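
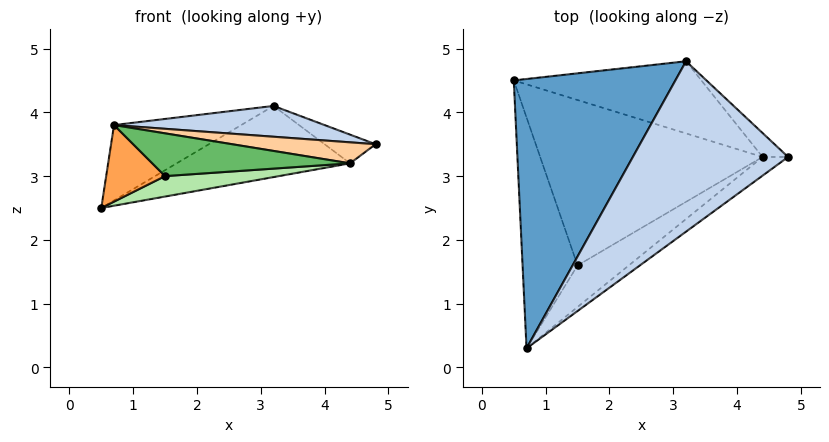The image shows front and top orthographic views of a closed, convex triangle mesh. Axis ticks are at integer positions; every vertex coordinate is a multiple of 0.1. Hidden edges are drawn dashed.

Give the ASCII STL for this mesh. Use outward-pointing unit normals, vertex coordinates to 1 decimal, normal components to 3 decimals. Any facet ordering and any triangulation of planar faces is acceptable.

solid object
 facet normal -0.515 0.231 0.826
  outer loop
   vertex 3.2 4.8 4.1
   vertex 0.5 4.5 2.5
   vertex 0.7 0.3 3.8
  endloop
 endfacet
 facet normal 0.198 -0.174 0.965
  outer loop
   vertex 3.2 4.8 4.1
   vertex 0.7 0.3 3.8
   vertex 4.8 3.3 3.5
  endloop
 endfacet
 facet normal -0.401 -0.288 -0.869
  outer loop
   vertex 1.5 1.6 3.0
   vertex 0.7 0.3 3.8
   vertex 0.5 4.5 2.5
  endloop
 endfacet
 facet normal 0.446 -0.669 -0.595
  outer loop
   vertex 4.4 3.3 3.2
   vertex 4.8 3.3 3.5
   vertex 0.7 0.3 3.8
  endloop
 endfacet
 facet normal 0.424 -0.649 -0.631
  outer loop
   vertex 4.4 3.3 3.2
   vertex 0.7 0.3 3.8
   vertex 1.5 1.6 3.0
  endloop
 endfacet
 facet normal 0.139 -0.122 -0.983
  outer loop
   vertex 4.4 3.3 3.2
   vertex 1.5 1.6 3.0
   vertex 0.5 4.5 2.5
  endloop
 endfacet
 facet normal 0.325 0.664 -0.673
  outer loop
   vertex 4.4 3.3 3.2
   vertex 0.5 4.5 2.5
   vertex 3.2 4.8 4.1
  endloop
 endfacet
 facet normal 0.433 0.693 -0.577
  outer loop
   vertex 4.4 3.3 3.2
   vertex 3.2 4.8 4.1
   vertex 4.8 3.3 3.5
  endloop
 endfacet
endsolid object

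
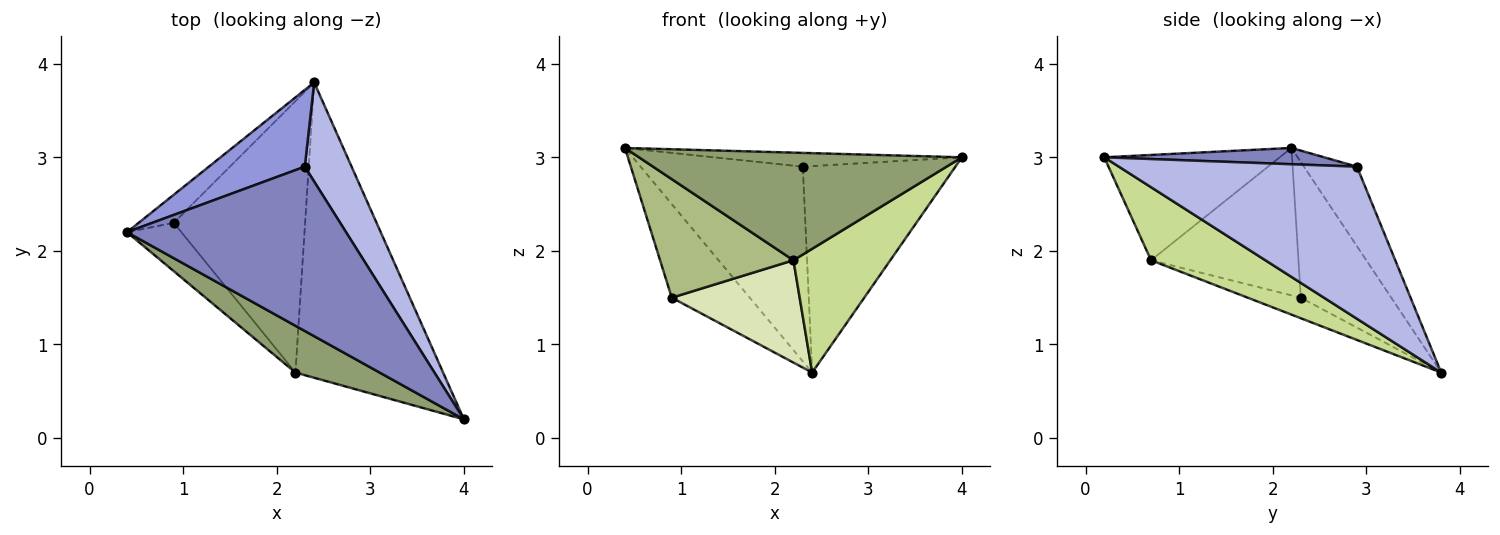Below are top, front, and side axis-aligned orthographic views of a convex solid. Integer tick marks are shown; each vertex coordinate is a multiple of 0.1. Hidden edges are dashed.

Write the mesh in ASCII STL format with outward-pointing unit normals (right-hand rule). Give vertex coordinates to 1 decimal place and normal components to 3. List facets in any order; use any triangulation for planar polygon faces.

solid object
 facet normal -0.743 0.641 -0.192
  outer loop
   vertex 0.9 2.3 1.5
   vertex 0.4 2.2 3.1
   vertex 2.4 3.8 0.7
  endloop
 endfacet
 facet normal 0.074 0.083 0.994
  outer loop
   vertex 2.3 2.9 2.9
   vertex 0.4 2.2 3.1
   vertex 4.0 0.2 3.0
  endloop
 endfacet
 facet normal -0.291 0.890 0.351
  outer loop
   vertex 2.3 2.9 2.9
   vertex 2.4 3.8 0.7
   vertex 0.4 2.2 3.1
  endloop
 endfacet
 facet normal 0.815 0.522 0.251
  outer loop
   vertex 2.3 2.9 2.9
   vertex 4.0 0.2 3.0
   vertex 2.4 3.8 0.7
  endloop
 endfacet
 facet normal -0.446 -0.821 0.357
  outer loop
   vertex 2.2 0.7 1.9
   vertex 4.0 0.2 3.0
   vertex 0.4 2.2 3.1
  endloop
 endfacet
 facet normal -0.715 -0.647 -0.264
  outer loop
   vertex 2.2 0.7 1.9
   vertex 0.4 2.2 3.1
   vertex 0.9 2.3 1.5
  endloop
 endfacet
 facet normal 0.415 -0.352 -0.839
  outer loop
   vertex 2.2 0.7 1.9
   vertex 2.4 3.8 0.7
   vertex 4.0 0.2 3.0
  endloop
 endfacet
 facet normal -0.145 -0.349 -0.926
  outer loop
   vertex 2.2 0.7 1.9
   vertex 0.9 2.3 1.5
   vertex 2.4 3.8 0.7
  endloop
 endfacet
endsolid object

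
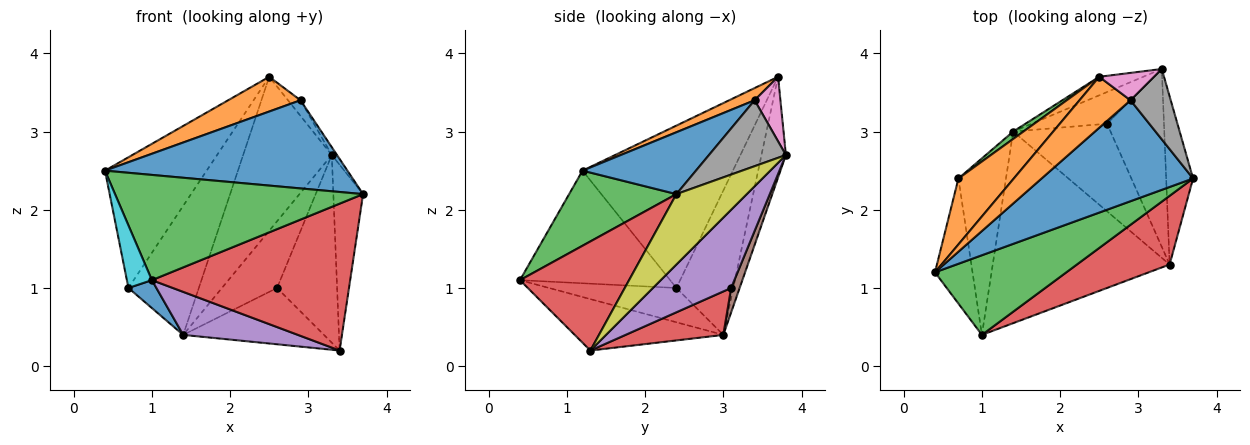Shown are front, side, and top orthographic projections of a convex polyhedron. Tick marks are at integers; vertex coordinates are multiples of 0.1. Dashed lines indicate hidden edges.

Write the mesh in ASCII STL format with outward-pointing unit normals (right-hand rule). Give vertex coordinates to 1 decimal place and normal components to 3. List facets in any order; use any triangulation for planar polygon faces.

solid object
 facet normal 0.294 -0.629 0.720
  outer loop
   vertex 2.9 3.4 3.4
   vertex 0.4 1.2 2.5
   vertex 3.7 2.4 2.2
  endloop
 endfacet
 facet normal 0.194 -0.552 0.811
  outer loop
   vertex 2.9 3.4 3.4
   vertex 2.5 3.7 3.7
   vertex 0.4 1.2 2.5
  endloop
 endfacet
 facet normal 0.326 -0.754 0.570
  outer loop
   vertex 1.0 0.4 1.1
   vertex 3.7 2.4 2.2
   vertex 0.4 1.2 2.5
  endloop
 endfacet
 facet normal 0.446 -0.811 0.379
  outer loop
   vertex 1.0 0.4 1.1
   vertex 3.4 1.3 0.2
   vertex 3.7 2.4 2.2
  endloop
 endfacet
 facet normal -0.273 -0.211 -0.939
  outer loop
   vertex 1.0 0.4 1.1
   vertex 1.4 3.0 0.4
   vertex 3.4 1.3 0.2
  endloop
 endfacet
 facet normal -0.264 0.958 -0.115
  outer loop
   vertex 3.3 3.8 2.7
   vertex 1.4 3.0 0.4
   vertex 2.5 3.7 3.7
  endloop
 endfacet
 facet normal 0.715 0.347 0.607
  outer loop
   vertex 3.3 3.8 2.7
   vertex 2.5 3.7 3.7
   vertex 2.9 3.4 3.4
  endloop
 endfacet
 facet normal 0.852 0.058 0.520
  outer loop
   vertex 3.3 3.8 2.7
   vertex 2.9 3.4 3.4
   vertex 3.7 2.4 2.2
  endloop
 endfacet
 facet normal 0.869 0.367 -0.332
  outer loop
   vertex 3.3 3.8 2.7
   vertex 3.7 2.4 2.2
   vertex 3.4 1.3 0.2
  endloop
 endfacet
 facet normal -0.937 -0.156 -0.312
  outer loop
   vertex 0.7 2.4 1.0
   vertex 1.0 0.4 1.1
   vertex 0.4 1.2 2.5
  endloop
 endfacet
 facet normal -0.580 -0.127 -0.804
  outer loop
   vertex 0.7 2.4 1.0
   vertex 1.4 3.0 0.4
   vertex 1.0 0.4 1.1
  endloop
 endfacet
 facet normal -0.797 0.539 0.272
  outer loop
   vertex 0.7 2.4 1.0
   vertex 0.4 1.2 2.5
   vertex 2.5 3.7 3.7
  endloop
 endfacet
 facet normal -0.628 0.777 0.044
  outer loop
   vertex 0.7 2.4 1.0
   vertex 2.5 3.7 3.7
   vertex 1.4 3.0 0.4
  endloop
 endfacet
 facet normal 0.352 0.506 -0.787
  outer loop
   vertex 2.6 3.1 1.0
   vertex 3.4 1.3 0.2
   vertex 1.4 3.0 0.4
  endloop
 endfacet
 facet normal 0.687 0.527 -0.500
  outer loop
   vertex 2.6 3.1 1.0
   vertex 3.3 3.8 2.7
   vertex 3.4 1.3 0.2
  endloop
 endfacet
 facet normal 0.138 0.895 -0.425
  outer loop
   vertex 2.6 3.1 1.0
   vertex 1.4 3.0 0.4
   vertex 3.3 3.8 2.7
  endloop
 endfacet
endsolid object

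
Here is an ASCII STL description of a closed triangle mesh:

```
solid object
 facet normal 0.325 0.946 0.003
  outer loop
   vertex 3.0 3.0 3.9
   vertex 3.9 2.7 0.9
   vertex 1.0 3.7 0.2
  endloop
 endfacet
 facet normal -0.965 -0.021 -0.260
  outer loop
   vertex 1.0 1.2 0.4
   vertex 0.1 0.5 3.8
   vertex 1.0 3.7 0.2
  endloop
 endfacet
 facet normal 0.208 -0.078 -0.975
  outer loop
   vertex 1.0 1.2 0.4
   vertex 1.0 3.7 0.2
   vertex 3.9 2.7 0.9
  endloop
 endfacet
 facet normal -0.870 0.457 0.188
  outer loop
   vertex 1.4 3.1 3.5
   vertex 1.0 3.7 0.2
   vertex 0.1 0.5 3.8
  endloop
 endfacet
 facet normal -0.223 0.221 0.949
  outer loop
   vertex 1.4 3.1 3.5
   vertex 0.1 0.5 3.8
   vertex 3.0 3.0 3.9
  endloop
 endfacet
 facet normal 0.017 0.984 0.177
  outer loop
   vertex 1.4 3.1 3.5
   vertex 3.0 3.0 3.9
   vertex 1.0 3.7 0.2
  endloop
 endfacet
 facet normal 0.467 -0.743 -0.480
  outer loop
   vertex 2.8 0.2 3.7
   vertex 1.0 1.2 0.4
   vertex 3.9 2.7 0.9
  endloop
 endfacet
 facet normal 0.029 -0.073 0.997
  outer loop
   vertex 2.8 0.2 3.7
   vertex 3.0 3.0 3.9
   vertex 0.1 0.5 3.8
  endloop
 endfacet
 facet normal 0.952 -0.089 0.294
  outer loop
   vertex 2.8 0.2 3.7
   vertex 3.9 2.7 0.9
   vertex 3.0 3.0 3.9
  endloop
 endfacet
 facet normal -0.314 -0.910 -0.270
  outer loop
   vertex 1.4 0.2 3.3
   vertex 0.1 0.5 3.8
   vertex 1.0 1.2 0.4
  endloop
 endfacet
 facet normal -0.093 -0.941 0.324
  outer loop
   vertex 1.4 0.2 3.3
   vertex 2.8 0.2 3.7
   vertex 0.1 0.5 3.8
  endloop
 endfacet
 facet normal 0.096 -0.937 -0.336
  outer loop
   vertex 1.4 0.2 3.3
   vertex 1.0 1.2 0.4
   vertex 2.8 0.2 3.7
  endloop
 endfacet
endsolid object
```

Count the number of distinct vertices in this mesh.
8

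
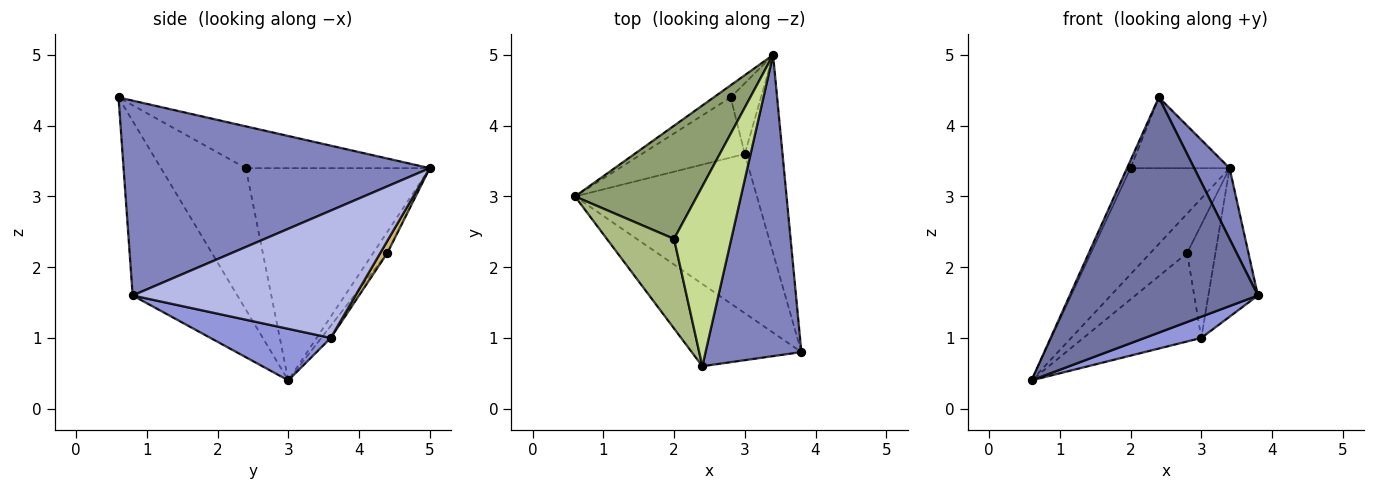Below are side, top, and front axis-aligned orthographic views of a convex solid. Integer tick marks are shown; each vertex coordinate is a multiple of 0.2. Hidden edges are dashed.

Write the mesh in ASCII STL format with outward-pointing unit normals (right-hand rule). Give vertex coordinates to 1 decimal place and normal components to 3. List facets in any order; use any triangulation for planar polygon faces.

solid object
 facet normal -0.465 -0.836 -0.292
  outer loop
   vertex 2.4 0.6 4.4
   vertex 0.6 3.0 0.4
   vertex 3.8 0.8 1.6
  endloop
 endfacet
 facet normal 0.893 -0.103 0.439
  outer loop
   vertex 2.4 0.6 4.4
   vertex 3.8 0.8 1.6
   vertex 3.4 5.0 3.4
  endloop
 endfacet
 facet normal 0.270 -0.127 -0.954
  outer loop
   vertex 3.0 3.6 1.0
   vertex 3.8 0.8 1.6
   vertex 0.6 3.0 0.4
  endloop
 endfacet
 facet normal 0.938 0.208 -0.278
  outer loop
   vertex 3.0 3.6 1.0
   vertex 3.4 5.0 3.4
   vertex 3.8 0.8 1.6
  endloop
 endfacet
 facet normal -0.786 0.423 0.451
  outer loop
   vertex 2.0 2.4 3.4
   vertex 3.4 5.0 3.4
   vertex 0.6 3.0 0.4
  endloop
 endfacet
 facet normal -0.903 0.038 0.429
  outer loop
   vertex 2.0 2.4 3.4
   vertex 0.6 3.0 0.4
   vertex 2.4 0.6 4.4
  endloop
 endfacet
 facet normal -0.562 0.303 0.770
  outer loop
   vertex 2.0 2.4 3.4
   vertex 2.4 0.6 4.4
   vertex 3.4 5.0 3.4
  endloop
 endfacet
 facet normal -0.345 0.897 -0.276
  outer loop
   vertex 2.8 4.4 2.2
   vertex 0.6 3.0 0.4
   vertex 3.4 5.0 3.4
  endloop
 endfacet
 facet normal -0.066 0.825 -0.561
  outer loop
   vertex 2.8 4.4 2.2
   vertex 3.0 3.6 1.0
   vertex 0.6 3.0 0.4
  endloop
 endfacet
 facet normal 0.207 0.830 -0.518
  outer loop
   vertex 2.8 4.4 2.2
   vertex 3.4 5.0 3.4
   vertex 3.0 3.6 1.0
  endloop
 endfacet
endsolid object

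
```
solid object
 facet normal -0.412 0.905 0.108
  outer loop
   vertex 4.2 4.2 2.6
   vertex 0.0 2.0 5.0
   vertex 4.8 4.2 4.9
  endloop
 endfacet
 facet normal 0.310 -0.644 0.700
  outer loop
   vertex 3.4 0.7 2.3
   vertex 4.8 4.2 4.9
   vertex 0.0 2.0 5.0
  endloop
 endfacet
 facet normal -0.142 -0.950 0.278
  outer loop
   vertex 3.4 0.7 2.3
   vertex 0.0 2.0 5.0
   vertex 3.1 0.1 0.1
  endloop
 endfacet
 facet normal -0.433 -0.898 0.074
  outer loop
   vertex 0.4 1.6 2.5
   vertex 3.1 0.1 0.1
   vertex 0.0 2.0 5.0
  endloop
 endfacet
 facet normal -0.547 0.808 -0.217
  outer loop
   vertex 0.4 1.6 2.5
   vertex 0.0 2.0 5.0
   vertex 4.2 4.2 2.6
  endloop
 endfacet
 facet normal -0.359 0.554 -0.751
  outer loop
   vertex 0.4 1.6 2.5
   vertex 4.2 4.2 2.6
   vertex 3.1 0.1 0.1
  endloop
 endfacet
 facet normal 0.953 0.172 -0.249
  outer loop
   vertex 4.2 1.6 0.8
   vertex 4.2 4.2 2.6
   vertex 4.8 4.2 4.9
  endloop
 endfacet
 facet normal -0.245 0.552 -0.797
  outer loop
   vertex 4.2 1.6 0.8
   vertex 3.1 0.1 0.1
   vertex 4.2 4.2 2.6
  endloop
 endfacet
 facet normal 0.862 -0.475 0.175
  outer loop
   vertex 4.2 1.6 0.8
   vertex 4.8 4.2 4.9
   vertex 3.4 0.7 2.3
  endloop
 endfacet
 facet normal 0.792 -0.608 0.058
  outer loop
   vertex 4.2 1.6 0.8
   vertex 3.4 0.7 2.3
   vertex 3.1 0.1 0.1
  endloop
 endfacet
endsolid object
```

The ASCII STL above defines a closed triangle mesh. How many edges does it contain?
15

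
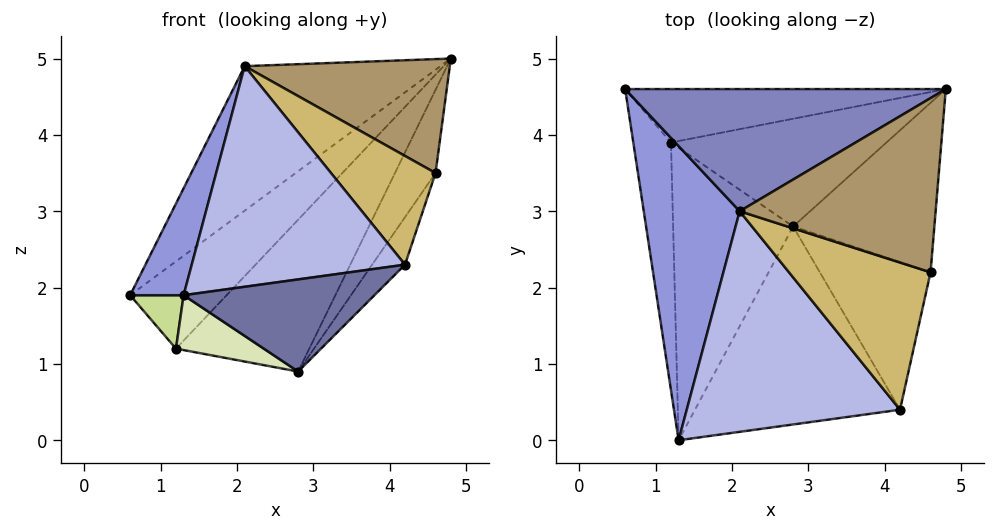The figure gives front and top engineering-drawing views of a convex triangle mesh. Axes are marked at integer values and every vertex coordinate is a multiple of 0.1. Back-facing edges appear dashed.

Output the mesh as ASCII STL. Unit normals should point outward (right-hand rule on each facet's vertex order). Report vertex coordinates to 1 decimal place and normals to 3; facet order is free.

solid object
 facet normal 0.180 -0.415 -0.892
  outer loop
   vertex 4.2 0.4 2.3
   vertex 1.3 0.0 1.9
   vertex 2.8 2.8 0.9
  endloop
 endfacet
 facet normal -0.430 0.689 0.583
  outer loop
   vertex 2.1 3.0 4.9
   vertex 4.8 4.6 5.0
   vertex 0.6 4.6 1.9
  endloop
 endfacet
 facet normal -0.913 -0.139 0.383
  outer loop
   vertex 2.1 3.0 4.9
   vertex 0.6 4.6 1.9
   vertex 1.3 0.0 1.9
  endloop
 endfacet
 facet normal 0.000 -0.707 0.707
  outer loop
   vertex 2.1 3.0 4.9
   vertex 1.3 0.0 1.9
   vertex 4.2 0.4 2.3
  endloop
 endfacet
 facet normal 0.360 0.796 -0.487
  outer loop
   vertex 1.2 3.9 1.2
   vertex 0.6 4.6 1.9
   vertex 4.8 4.6 5.0
  endloop
 endfacet
 facet normal 0.412 0.743 -0.527
  outer loop
   vertex 1.2 3.9 1.2
   vertex 4.8 4.6 5.0
   vertex 2.8 2.8 0.9
  endloop
 endfacet
 facet normal -0.811 -0.123 -0.572
  outer loop
   vertex 1.2 3.9 1.2
   vertex 1.3 0.0 1.9
   vertex 0.6 4.6 1.9
  endloop
 endfacet
 facet normal -0.297 -0.176 -0.939
  outer loop
   vertex 1.2 3.9 1.2
   vertex 2.8 2.8 0.9
   vertex 1.3 0.0 1.9
  endloop
 endfacet
 facet normal 0.282 -0.525 0.803
  outer loop
   vertex 4.6 2.2 3.5
   vertex 4.8 4.6 5.0
   vertex 2.1 3.0 4.9
  endloop
 endfacet
 facet normal 0.252 -0.575 0.778
  outer loop
   vertex 4.6 2.2 3.5
   vertex 2.1 3.0 4.9
   vertex 4.2 0.4 2.3
  endloop
 endfacet
 facet normal 0.822 0.251 -0.511
  outer loop
   vertex 4.6 2.2 3.5
   vertex 2.8 2.8 0.9
   vertex 4.8 4.6 5.0
  endloop
 endfacet
 facet normal 0.828 0.172 -0.534
  outer loop
   vertex 4.6 2.2 3.5
   vertex 4.2 0.4 2.3
   vertex 2.8 2.8 0.9
  endloop
 endfacet
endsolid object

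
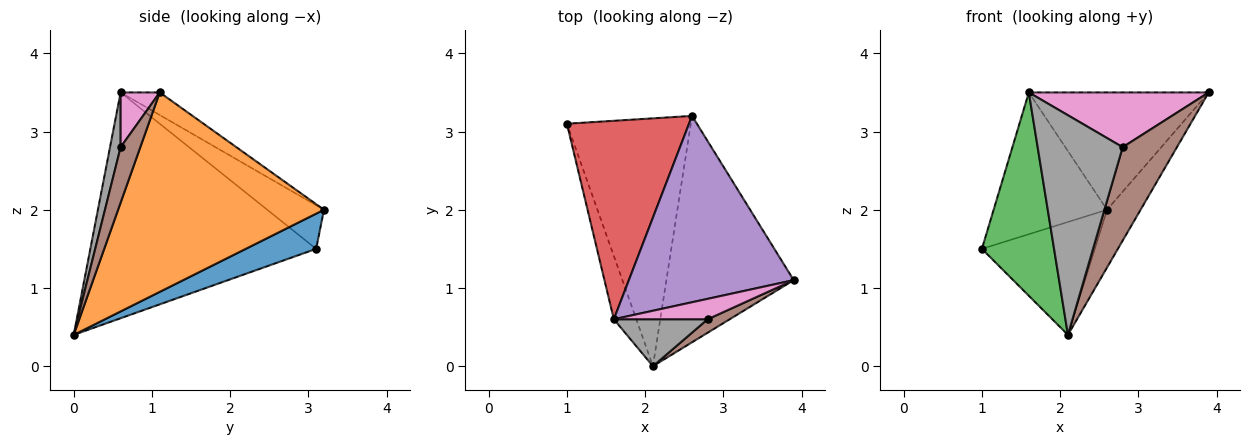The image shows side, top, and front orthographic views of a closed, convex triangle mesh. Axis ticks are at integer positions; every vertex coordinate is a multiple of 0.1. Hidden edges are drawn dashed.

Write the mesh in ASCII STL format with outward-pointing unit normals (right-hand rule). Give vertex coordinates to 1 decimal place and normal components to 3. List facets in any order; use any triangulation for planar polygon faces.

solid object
 facet normal 0.250 0.401 -0.881
  outer loop
   vertex 2.6 3.2 2.0
   vertex 2.1 0.0 0.4
   vertex 1.0 3.1 1.5
  endloop
 endfacet
 facet normal 0.835 0.136 -0.533
  outer loop
   vertex 2.6 3.2 2.0
   vertex 3.9 1.1 3.5
   vertex 2.1 0.0 0.4
  endloop
 endfacet
 facet normal -0.948 -0.303 -0.094
  outer loop
   vertex 1.6 0.6 3.5
   vertex 1.0 3.1 1.5
   vertex 2.1 0.0 0.4
  endloop
 endfacet
 facet normal -0.279 0.558 0.781
  outer loop
   vertex 1.6 0.6 3.5
   vertex 2.6 3.2 2.0
   vertex 1.0 3.1 1.5
  endloop
 endfacet
 facet normal -0.115 0.529 0.841
  outer loop
   vertex 1.6 0.6 3.5
   vertex 3.9 1.1 3.5
   vertex 2.6 3.2 2.0
  endloop
 endfacet
 facet normal 0.338 -0.932 0.134
  outer loop
   vertex 2.8 0.6 2.8
   vertex 2.1 0.0 0.4
   vertex 3.9 1.1 3.5
  endloop
 endfacet
 facet normal 0.200 -0.918 0.342
  outer loop
   vertex 2.8 0.6 2.8
   vertex 3.9 1.1 3.5
   vertex 1.6 0.6 3.5
  endloop
 endfacet
 facet normal 0.121 -0.971 0.207
  outer loop
   vertex 2.8 0.6 2.8
   vertex 1.6 0.6 3.5
   vertex 2.1 0.0 0.4
  endloop
 endfacet
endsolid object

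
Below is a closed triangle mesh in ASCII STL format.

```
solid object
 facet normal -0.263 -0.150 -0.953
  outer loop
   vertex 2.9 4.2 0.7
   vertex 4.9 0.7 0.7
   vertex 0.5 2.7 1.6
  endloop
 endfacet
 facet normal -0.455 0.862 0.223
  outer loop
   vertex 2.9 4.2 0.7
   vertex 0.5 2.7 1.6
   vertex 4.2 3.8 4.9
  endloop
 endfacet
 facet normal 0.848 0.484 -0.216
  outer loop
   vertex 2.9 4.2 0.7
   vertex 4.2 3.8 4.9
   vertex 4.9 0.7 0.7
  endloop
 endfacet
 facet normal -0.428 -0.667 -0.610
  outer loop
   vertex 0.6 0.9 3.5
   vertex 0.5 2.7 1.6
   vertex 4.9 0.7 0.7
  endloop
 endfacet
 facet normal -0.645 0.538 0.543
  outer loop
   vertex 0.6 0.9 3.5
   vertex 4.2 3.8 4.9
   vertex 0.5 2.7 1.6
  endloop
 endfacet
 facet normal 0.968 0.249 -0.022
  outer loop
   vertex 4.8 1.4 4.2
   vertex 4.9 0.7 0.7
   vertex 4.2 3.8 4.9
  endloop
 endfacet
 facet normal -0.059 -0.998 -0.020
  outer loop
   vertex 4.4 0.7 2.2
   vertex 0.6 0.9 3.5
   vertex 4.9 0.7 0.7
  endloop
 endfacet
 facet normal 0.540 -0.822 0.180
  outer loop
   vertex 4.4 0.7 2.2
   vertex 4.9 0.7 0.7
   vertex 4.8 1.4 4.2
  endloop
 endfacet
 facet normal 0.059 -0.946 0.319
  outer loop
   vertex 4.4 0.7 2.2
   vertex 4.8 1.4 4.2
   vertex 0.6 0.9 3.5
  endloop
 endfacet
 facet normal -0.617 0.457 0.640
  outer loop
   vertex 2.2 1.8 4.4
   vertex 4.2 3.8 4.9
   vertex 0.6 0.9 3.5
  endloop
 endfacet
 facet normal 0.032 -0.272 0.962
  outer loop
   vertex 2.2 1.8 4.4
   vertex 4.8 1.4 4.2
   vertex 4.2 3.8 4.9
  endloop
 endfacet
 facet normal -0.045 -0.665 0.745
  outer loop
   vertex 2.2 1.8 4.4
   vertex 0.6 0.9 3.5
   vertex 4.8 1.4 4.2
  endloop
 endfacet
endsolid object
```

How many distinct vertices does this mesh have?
8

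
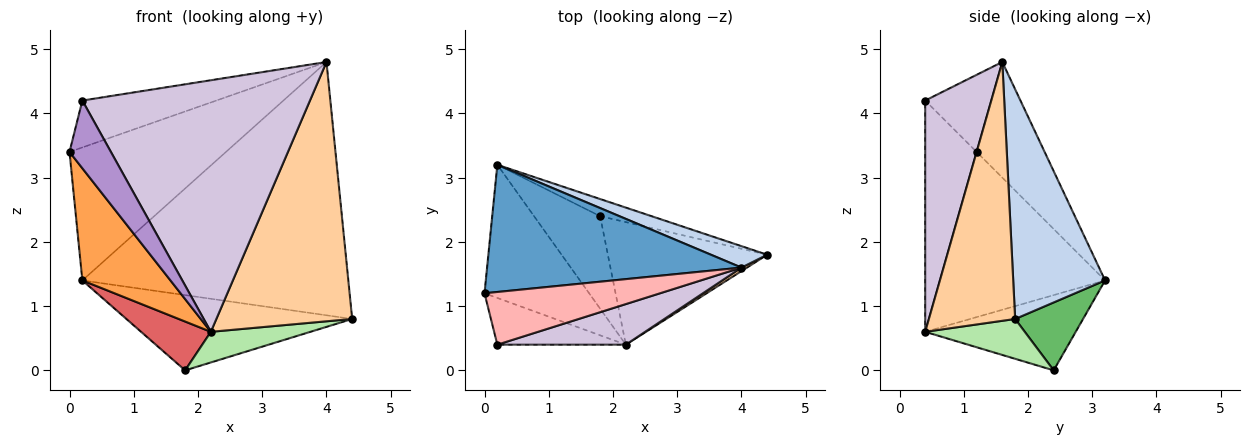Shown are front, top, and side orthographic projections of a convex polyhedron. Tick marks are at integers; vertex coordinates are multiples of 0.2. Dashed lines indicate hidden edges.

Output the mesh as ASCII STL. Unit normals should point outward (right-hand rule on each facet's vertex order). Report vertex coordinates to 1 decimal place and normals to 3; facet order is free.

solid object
 facet normal -0.300 0.689 0.659
  outer loop
   vertex 4.0 1.6 4.8
   vertex 0.2 3.2 1.4
   vertex 0.0 1.2 3.4
  endloop
 endfacet
 facet normal 0.325 0.942 0.080
  outer loop
   vertex 4.0 1.6 4.8
   vertex 4.4 1.8 0.8
   vertex 0.2 3.2 1.4
  endloop
 endfacet
 facet normal -0.770 -0.411 -0.488
  outer loop
   vertex 2.2 0.4 0.6
   vertex 0.0 1.2 3.4
   vertex 0.2 3.2 1.4
  endloop
 endfacet
 facet normal 0.536 -0.844 0.011
  outer loop
   vertex 2.2 0.4 0.6
   vertex 4.4 1.8 0.8
   vertex 4.0 1.6 4.8
  endloop
 endfacet
 facet normal 0.281 0.936 -0.213
  outer loop
   vertex 1.8 2.4 0.0
   vertex 0.2 3.2 1.4
   vertex 4.4 1.8 0.8
  endloop
 endfacet
 facet normal 0.236 -0.236 -0.943
  outer loop
   vertex 1.8 2.4 0.0
   vertex 4.4 1.8 0.8
   vertex 2.2 0.4 0.6
  endloop
 endfacet
 facet normal -0.710 -0.329 -0.623
  outer loop
   vertex 1.8 2.4 0.0
   vertex 2.2 0.4 0.6
   vertex 0.2 3.2 1.4
  endloop
 endfacet
 facet normal -0.312 0.632 0.710
  outer loop
   vertex 0.2 0.4 4.2
   vertex 4.0 1.6 4.8
   vertex 0.0 1.2 3.4
  endloop
 endfacet
 facet normal -0.715 -0.576 -0.397
  outer loop
   vertex 0.2 0.4 4.2
   vertex 0.0 1.2 3.4
   vertex 2.2 0.4 0.6
  endloop
 endfacet
 facet normal 0.276 -0.949 0.153
  outer loop
   vertex 0.2 0.4 4.2
   vertex 2.2 0.4 0.6
   vertex 4.0 1.6 4.8
  endloop
 endfacet
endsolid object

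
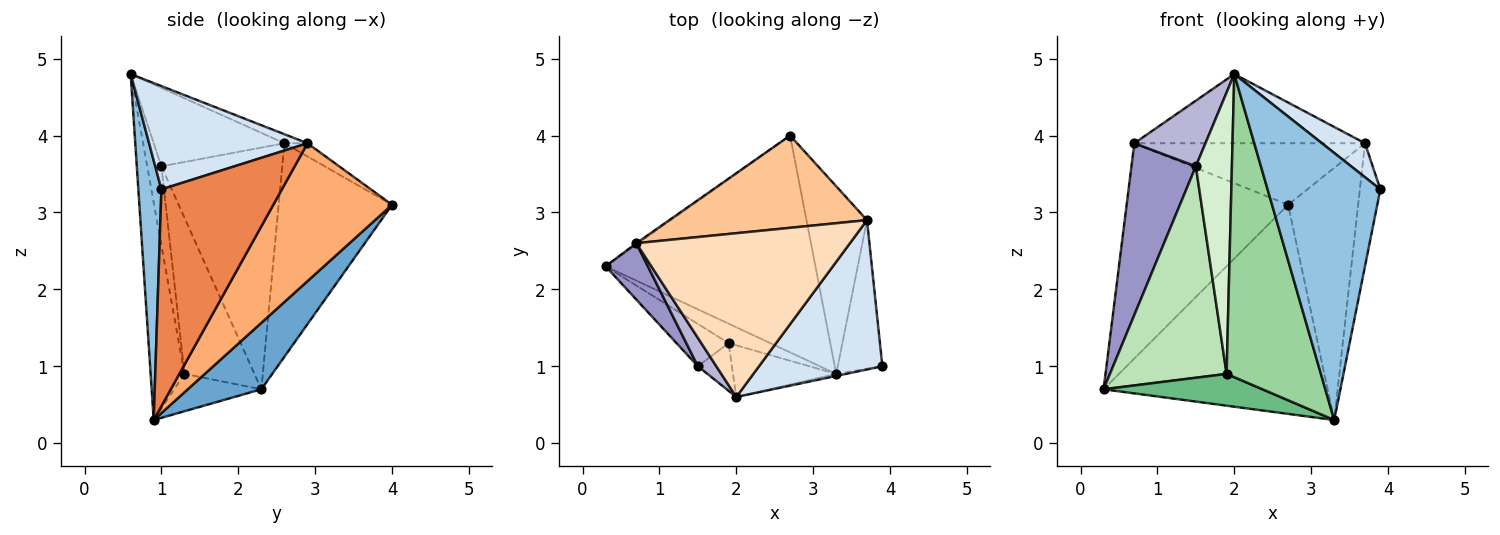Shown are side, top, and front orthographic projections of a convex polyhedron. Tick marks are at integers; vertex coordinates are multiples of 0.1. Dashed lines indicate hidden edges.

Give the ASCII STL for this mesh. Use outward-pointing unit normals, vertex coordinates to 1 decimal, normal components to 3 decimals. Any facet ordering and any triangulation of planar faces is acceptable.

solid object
 facet normal 0.222 0.677 -0.702
  outer loop
   vertex 3.3 0.9 0.3
   vertex 0.3 2.3 0.7
   vertex 2.7 4.0 3.1
  endloop
 endfacet
 facet normal 0.200 -0.980 -0.007
  outer loop
   vertex 3.3 0.9 0.3
   vertex 3.9 1.0 3.3
   vertex 2.0 0.6 4.8
  endloop
 endfacet
 facet normal -0.575 0.818 -0.005
  outer loop
   vertex 0.7 2.6 3.9
   vertex 2.7 4.0 3.1
   vertex 0.3 2.3 0.7
  endloop
 endfacet
 facet normal 0.632 -0.172 0.755
  outer loop
   vertex 3.7 2.9 3.9
   vertex 2.0 0.6 4.8
   vertex 3.9 1.0 3.3
  endloop
 endfacet
 facet normal 0.966 0.164 -0.199
  outer loop
   vertex 3.7 2.9 3.9
   vertex 3.9 1.0 3.3
   vertex 3.3 0.9 0.3
  endloop
 endfacet
 facet normal 0.806 0.475 -0.354
  outer loop
   vertex 3.7 2.9 3.9
   vertex 3.3 0.9 0.3
   vertex 2.7 4.0 3.1
  endloop
 endfacet
 facet normal -0.055 0.554 0.831
  outer loop
   vertex 3.7 2.9 3.9
   vertex 2.7 4.0 3.1
   vertex 0.7 2.6 3.9
  endloop
 endfacet
 facet normal -0.039 0.389 0.920
  outer loop
   vertex 3.7 2.9 3.9
   vertex 0.7 2.6 3.9
   vertex 2.0 0.6 4.8
  endloop
 endfacet
 facet normal -0.424 -0.772 -0.473
  outer loop
   vertex 1.9 1.3 0.9
   vertex 0.3 2.3 0.7
   vertex 3.3 0.9 0.3
  endloop
 endfacet
 facet normal -0.333 -0.929 -0.158
  outer loop
   vertex 1.9 1.3 0.9
   vertex 3.3 0.9 0.3
   vertex 2.0 0.6 4.8
  endloop
 endfacet
 facet normal -0.507 -0.845 -0.169
  outer loop
   vertex 1.5 1.0 3.6
   vertex 0.3 2.3 0.7
   vertex 1.9 1.3 0.9
  endloop
 endfacet
 facet normal -0.362 -0.919 -0.156
  outer loop
   vertex 1.5 1.0 3.6
   vertex 1.9 1.3 0.9
   vertex 2.0 0.6 4.8
  endloop
 endfacet
 facet normal -0.872 -0.465 0.153
  outer loop
   vertex 1.5 1.0 3.6
   vertex 0.7 2.6 3.9
   vertex 0.3 2.3 0.7
  endloop
 endfacet
 facet normal -0.860 -0.468 0.202
  outer loop
   vertex 1.5 1.0 3.6
   vertex 2.0 0.6 4.8
   vertex 0.7 2.6 3.9
  endloop
 endfacet
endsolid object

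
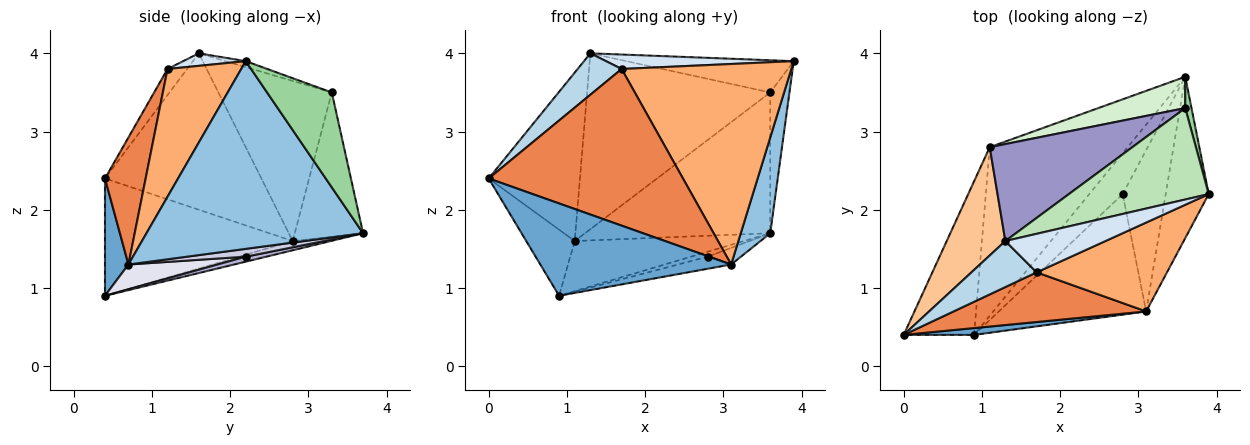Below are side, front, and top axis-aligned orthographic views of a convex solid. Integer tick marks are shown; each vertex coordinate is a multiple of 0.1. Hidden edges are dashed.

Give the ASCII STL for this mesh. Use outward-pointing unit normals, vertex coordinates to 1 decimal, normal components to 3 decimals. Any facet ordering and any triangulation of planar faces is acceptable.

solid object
 facet normal 0.122 -0.990 0.073
  outer loop
   vertex 3.1 0.7 1.3
   vertex 0.0 0.4 2.4
   vertex 0.9 0.4 0.9
  endloop
 endfacet
 facet normal 0.966 -0.132 -0.221
  outer loop
   vertex 3.1 0.7 1.3
   vertex 3.6 3.7 1.7
   vertex 3.9 2.2 3.9
  endloop
 endfacet
 facet normal -0.285 -0.641 0.712
  outer loop
   vertex 1.7 1.2 3.8
   vertex 1.3 1.6 4.0
   vertex 0.0 0.4 2.4
  endloop
 endfacet
 facet normal 0.116 -0.349 0.930
  outer loop
   vertex 1.7 1.2 3.8
   vertex 3.9 2.2 3.9
   vertex 1.3 1.6 4.0
  endloop
 endfacet
 facet normal 0.196 -0.935 0.297
  outer loop
   vertex 1.7 1.2 3.8
   vertex 0.0 0.4 2.4
   vertex 3.1 0.7 1.3
  endloop
 endfacet
 facet normal 0.369 -0.850 0.377
  outer loop
   vertex 1.7 1.2 3.8
   vertex 3.1 0.7 1.3
   vertex 3.9 2.2 3.9
  endloop
 endfacet
 facet normal -0.822 0.479 0.308
  outer loop
   vertex 1.1 2.8 1.6
   vertex 0.0 0.4 2.4
   vertex 1.3 1.6 4.0
  endloop
 endfacet
 facet normal -0.837 0.216 -0.502
  outer loop
   vertex 1.1 2.8 1.6
   vertex 0.9 0.4 0.9
   vertex 0.0 0.4 2.4
  endloop
 endfacet
 facet normal -0.064 0.284 -0.957
  outer loop
   vertex 1.1 2.8 1.6
   vertex 3.6 3.7 1.7
   vertex 0.9 0.4 0.9
  endloop
 endfacet
 facet normal 0.957 0.284 0.063
  outer loop
   vertex 3.6 3.3 3.5
   vertex 3.9 2.2 3.9
   vertex 3.6 3.7 1.7
  endloop
 endfacet
 facet normal -0.040 0.332 0.943
  outer loop
   vertex 3.6 3.3 3.5
   vertex 1.3 1.6 4.0
   vertex 3.9 2.2 3.9
  endloop
 endfacet
 facet normal -0.339 0.918 0.204
  outer loop
   vertex 3.6 3.3 3.5
   vertex 3.6 3.7 1.7
   vertex 1.1 2.8 1.6
  endloop
 endfacet
 facet normal -0.477 0.770 0.425
  outer loop
   vertex 3.6 3.3 3.5
   vertex 1.1 2.8 1.6
   vertex 1.3 1.6 4.0
  endloop
 endfacet
 facet normal 0.146 0.118 -0.982
  outer loop
   vertex 2.8 2.2 1.4
   vertex 0.9 0.4 0.9
   vertex 3.6 3.7 1.7
  endloop
 endfacet
 facet normal 0.178 0.101 -0.979
  outer loop
   vertex 2.8 2.2 1.4
   vertex 3.6 3.7 1.7
   vertex 3.1 0.7 1.3
  endloop
 endfacet
 facet normal 0.165 0.098 -0.981
  outer loop
   vertex 2.8 2.2 1.4
   vertex 3.1 0.7 1.3
   vertex 0.9 0.4 0.9
  endloop
 endfacet
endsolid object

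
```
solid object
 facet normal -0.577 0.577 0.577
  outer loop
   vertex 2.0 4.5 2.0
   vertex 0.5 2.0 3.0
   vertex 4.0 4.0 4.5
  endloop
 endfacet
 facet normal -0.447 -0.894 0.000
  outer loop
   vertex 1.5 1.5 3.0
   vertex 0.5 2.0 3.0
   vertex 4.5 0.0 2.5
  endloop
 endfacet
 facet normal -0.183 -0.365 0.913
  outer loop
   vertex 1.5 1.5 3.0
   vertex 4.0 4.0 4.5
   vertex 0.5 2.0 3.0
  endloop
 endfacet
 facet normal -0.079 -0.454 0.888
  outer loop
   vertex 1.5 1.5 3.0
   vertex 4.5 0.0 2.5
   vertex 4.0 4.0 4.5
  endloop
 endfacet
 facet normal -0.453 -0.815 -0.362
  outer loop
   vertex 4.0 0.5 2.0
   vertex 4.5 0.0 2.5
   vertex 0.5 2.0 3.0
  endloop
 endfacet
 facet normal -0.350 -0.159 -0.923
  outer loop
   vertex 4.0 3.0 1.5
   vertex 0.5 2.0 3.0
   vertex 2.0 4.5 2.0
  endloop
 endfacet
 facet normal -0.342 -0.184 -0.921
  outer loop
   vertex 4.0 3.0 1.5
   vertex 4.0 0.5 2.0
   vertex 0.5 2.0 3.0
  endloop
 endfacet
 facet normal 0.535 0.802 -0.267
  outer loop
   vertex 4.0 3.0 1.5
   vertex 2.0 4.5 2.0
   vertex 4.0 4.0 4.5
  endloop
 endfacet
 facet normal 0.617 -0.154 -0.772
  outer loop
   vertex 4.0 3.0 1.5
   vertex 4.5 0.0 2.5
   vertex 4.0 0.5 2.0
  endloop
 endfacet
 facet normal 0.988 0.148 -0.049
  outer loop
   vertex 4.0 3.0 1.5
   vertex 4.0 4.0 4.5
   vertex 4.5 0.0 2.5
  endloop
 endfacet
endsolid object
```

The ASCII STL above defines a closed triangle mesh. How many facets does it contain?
10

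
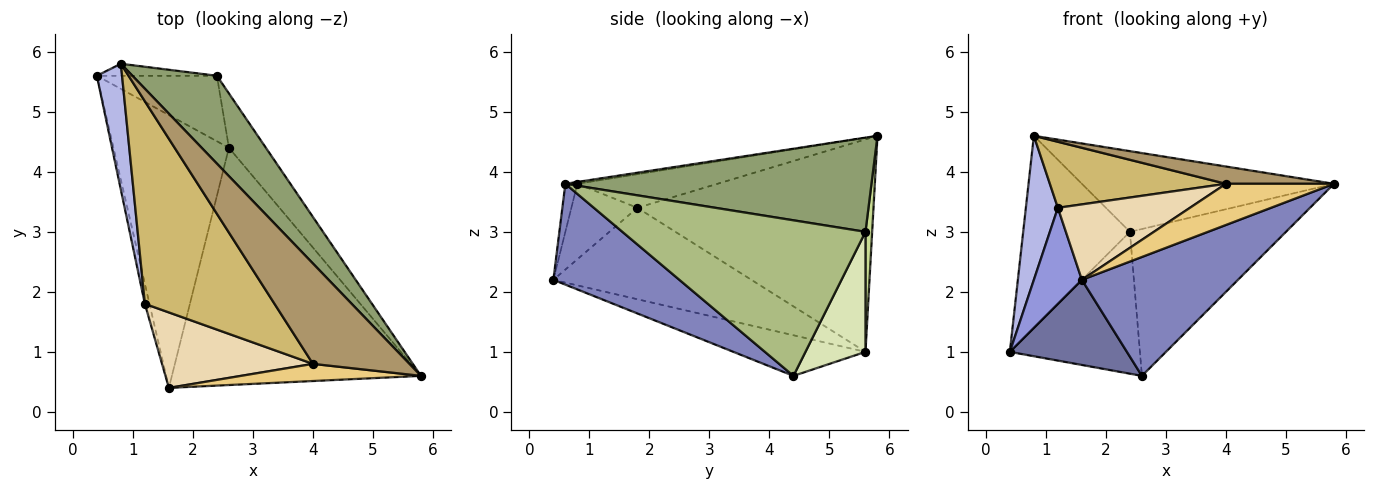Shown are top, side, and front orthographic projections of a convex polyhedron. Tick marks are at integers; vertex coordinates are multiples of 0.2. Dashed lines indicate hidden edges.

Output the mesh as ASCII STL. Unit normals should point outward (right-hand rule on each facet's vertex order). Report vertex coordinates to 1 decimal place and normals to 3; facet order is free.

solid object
 facet normal -0.319 -0.282 -0.905
  outer loop
   vertex 2.6 4.4 0.6
   vertex 1.6 0.4 2.2
   vertex 0.4 5.6 1.0
  endloop
 endfacet
 facet normal 0.340 -0.421 -0.841
  outer loop
   vertex 2.6 4.4 0.6
   vertex 5.8 0.6 3.8
   vertex 1.6 0.4 2.2
  endloop
 endfacet
 facet normal -0.971 -0.235 -0.049
  outer loop
   vertex 1.2 1.8 3.4
   vertex 0.4 5.6 1.0
   vertex 1.6 0.4 2.2
  endloop
 endfacet
 facet normal -0.984 -0.133 0.117
  outer loop
   vertex 1.2 1.8 3.4
   vertex 0.8 5.8 4.6
   vertex 0.4 5.6 1.0
  endloop
 endfacet
 facet normal 0.635 0.523 0.569
  outer loop
   vertex 2.4 5.6 3.0
   vertex 0.8 5.8 4.6
   vertex 5.8 0.6 3.8
  endloop
 endfacet
 facet normal 0.825 0.530 -0.196
  outer loop
   vertex 2.4 5.6 3.0
   vertex 5.8 0.6 3.8
   vertex 2.6 4.4 0.6
  endloop
 endfacet
 facet normal 0.062 0.996 -0.062
  outer loop
   vertex 2.4 5.6 3.0
   vertex 0.4 5.6 1.0
   vertex 0.8 5.8 4.6
  endloop
 endfacet
 facet normal 0.386 0.837 -0.386
  outer loop
   vertex 2.4 5.6 3.0
   vertex 2.6 4.4 0.6
   vertex 0.4 5.6 1.0
  endloop
 endfacet
 facet normal -0.019 -0.170 0.985
  outer loop
   vertex 4.0 0.8 3.8
   vertex 5.8 0.6 3.8
   vertex 0.8 5.8 4.6
  endloop
 endfacet
 facet normal -0.239 -0.301 0.923
  outer loop
   vertex 4.0 0.8 3.8
   vertex 0.8 5.8 4.6
   vertex 1.2 1.8 3.4
  endloop
 endfacet
 facet normal -0.102 -0.918 0.383
  outer loop
   vertex 4.0 0.8 3.8
   vertex 1.6 0.4 2.2
   vertex 5.8 0.6 3.8
  endloop
 endfacet
 facet normal -0.333 -0.667 0.667
  outer loop
   vertex 4.0 0.8 3.8
   vertex 1.2 1.8 3.4
   vertex 1.6 0.4 2.2
  endloop
 endfacet
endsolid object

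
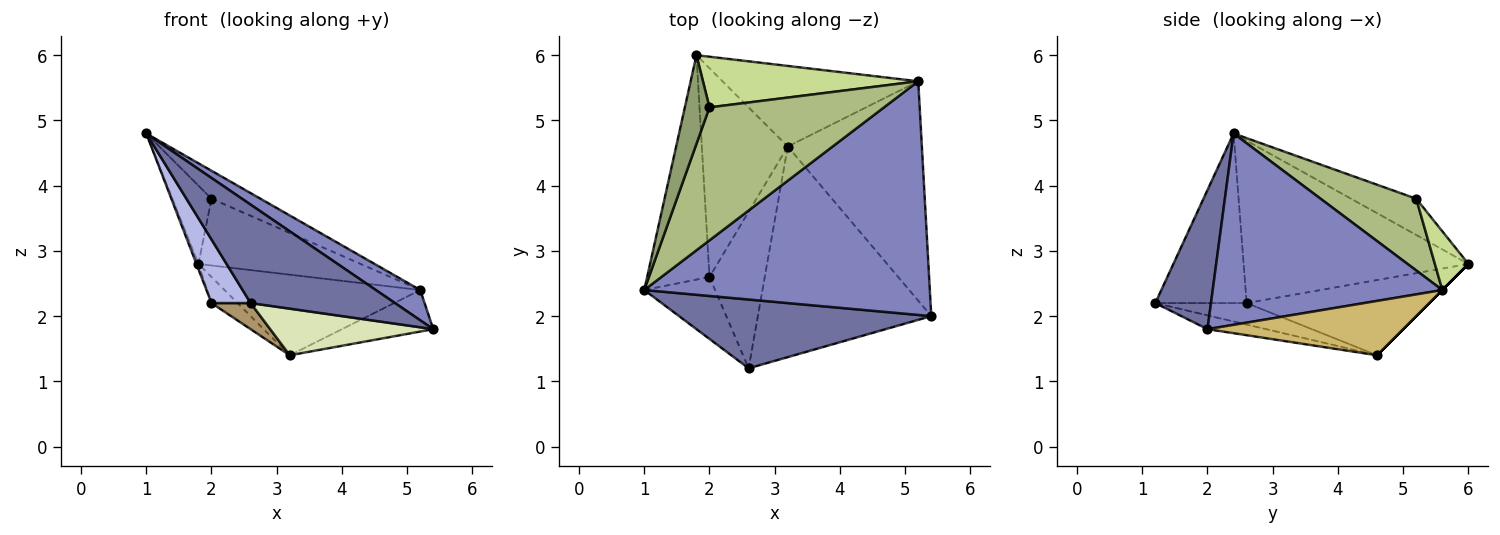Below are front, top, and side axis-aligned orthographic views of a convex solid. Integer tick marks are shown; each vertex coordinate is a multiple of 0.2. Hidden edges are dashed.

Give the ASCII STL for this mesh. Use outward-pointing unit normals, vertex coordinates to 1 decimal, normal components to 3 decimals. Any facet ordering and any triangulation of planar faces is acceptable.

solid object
 facet normal 0.301 -0.782 0.546
  outer loop
   vertex 2.6 1.2 2.2
   vertex 5.4 2.0 1.8
   vertex 1.0 2.4 4.8
  endloop
 endfacet
 facet normal 0.553 -0.107 0.826
  outer loop
   vertex 5.2 5.6 2.4
   vertex 1.0 2.4 4.8
   vertex 5.4 2.0 1.8
  endloop
 endfacet
 facet normal -0.934 0.008 -0.358
  outer loop
   vertex 2.0 2.6 2.2
   vertex 1.0 2.4 4.8
   vertex 1.8 6.0 2.8
  endloop
 endfacet
 facet normal -0.858 -0.368 -0.358
  outer loop
   vertex 2.0 2.6 2.2
   vertex 2.6 1.2 2.2
   vertex 1.0 2.4 4.8
  endloop
 endfacet
 facet normal -0.741 0.444 0.504
  outer loop
   vertex 2.0 5.2 3.8
   vertex 1.8 6.0 2.8
   vertex 1.0 2.4 4.8
  endloop
 endfacet
 facet normal 0.373 0.191 0.908
  outer loop
   vertex 2.0 5.2 3.8
   vertex 1.0 2.4 4.8
   vertex 5.2 5.6 2.4
  endloop
 endfacet
 facet normal 0.163 0.786 0.596
  outer loop
   vertex 2.0 5.2 3.8
   vertex 5.2 5.6 2.4
   vertex 1.8 6.0 2.8
  endloop
 endfacet
 facet normal -0.078 -0.215 -0.973
  outer loop
   vertex 3.2 4.6 1.4
   vertex 5.4 2.0 1.8
   vertex 2.6 1.2 2.2
  endloop
 endfacet
 facet normal -0.358 -0.153 -0.921
  outer loop
   vertex 3.2 4.6 1.4
   vertex 2.6 1.2 2.2
   vertex 2.0 2.6 2.2
  endloop
 endfacet
 facet normal 0.370 0.173 -0.913
  outer loop
   vertex 3.2 4.6 1.4
   vertex 5.2 5.6 2.4
   vertex 5.4 2.0 1.8
  endloop
 endfacet
 facet normal 0.000 0.707 -0.707
  outer loop
   vertex 3.2 4.6 1.4
   vertex 1.8 6.0 2.8
   vertex 5.2 5.6 2.4
  endloop
 endfacet
 facet normal -0.656 0.094 -0.749
  outer loop
   vertex 3.2 4.6 1.4
   vertex 2.0 2.6 2.2
   vertex 1.8 6.0 2.8
  endloop
 endfacet
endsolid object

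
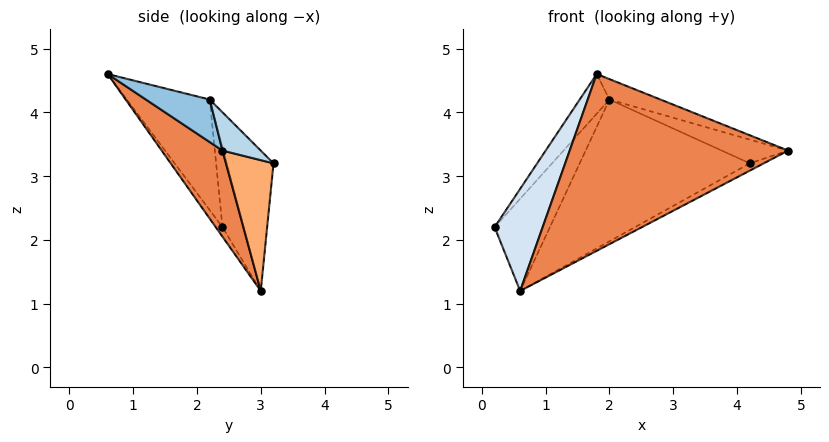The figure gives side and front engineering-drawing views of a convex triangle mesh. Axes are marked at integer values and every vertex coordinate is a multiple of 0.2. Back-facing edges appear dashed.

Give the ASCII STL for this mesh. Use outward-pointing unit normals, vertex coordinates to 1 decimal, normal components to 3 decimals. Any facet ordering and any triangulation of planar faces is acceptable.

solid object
 facet normal -0.706 0.254 0.661
  outer loop
   vertex 2.0 2.2 4.2
   vertex 0.2 2.4 2.2
   vertex 1.8 0.6 4.6
  endloop
 endfacet
 facet normal 0.255 0.204 0.945
  outer loop
   vertex 2.0 2.2 4.2
   vertex 1.8 0.6 4.6
   vertex 4.8 2.4 3.4
  endloop
 endfacet
 facet normal 0.227 0.393 0.891
  outer loop
   vertex 2.0 2.2 4.2
   vertex 4.8 2.4 3.4
   vertex 4.2 3.2 3.2
  endloop
 endfacet
 facet normal -0.117 -0.830 -0.545
  outer loop
   vertex 0.6 3.0 1.2
   vertex 1.8 0.6 4.6
   vertex 0.2 2.4 2.2
  endloop
 endfacet
 facet normal 0.212 -0.762 -0.612
  outer loop
   vertex 0.6 3.0 1.2
   vertex 4.8 2.4 3.4
   vertex 1.8 0.6 4.6
  endloop
 endfacet
 facet normal 0.475 0.139 -0.869
  outer loop
   vertex 0.6 3.0 1.2
   vertex 4.2 3.2 3.2
   vertex 4.8 2.4 3.4
  endloop
 endfacet
 facet normal -0.331 0.862 0.384
  outer loop
   vertex 0.6 3.0 1.2
   vertex 0.2 2.4 2.2
   vertex 2.0 2.2 4.2
  endloop
 endfacet
 facet normal -0.248 0.901 0.356
  outer loop
   vertex 0.6 3.0 1.2
   vertex 2.0 2.2 4.2
   vertex 4.2 3.2 3.2
  endloop
 endfacet
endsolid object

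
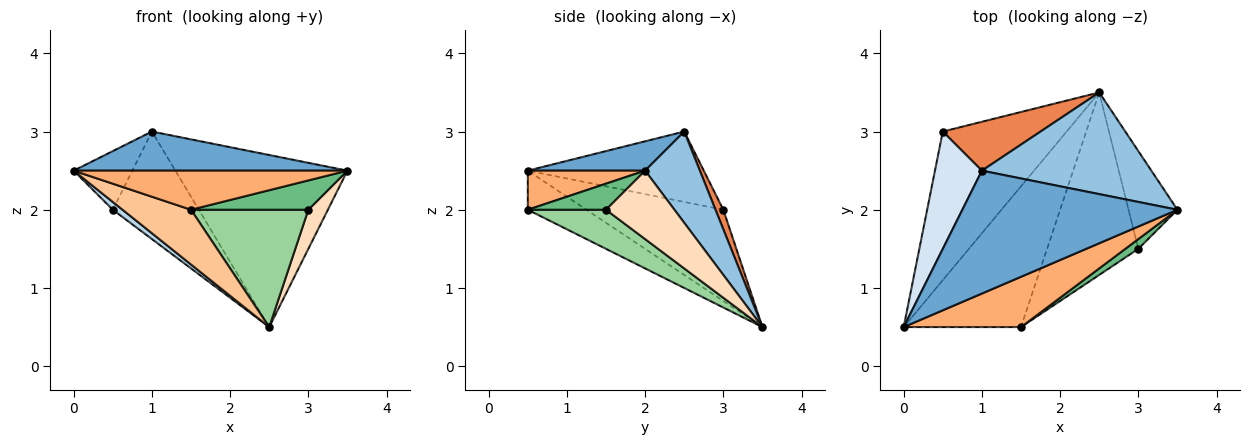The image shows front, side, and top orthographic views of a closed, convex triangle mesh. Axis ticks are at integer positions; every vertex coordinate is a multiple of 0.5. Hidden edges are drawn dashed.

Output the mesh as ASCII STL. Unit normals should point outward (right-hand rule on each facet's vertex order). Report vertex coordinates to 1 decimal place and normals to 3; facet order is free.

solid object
 facet normal 0.129 -0.301 0.945
  outer loop
   vertex 1.0 2.5 3.0
   vertex 0.0 0.5 2.5
   vertex 3.5 2.0 2.5
  endloop
 endfacet
 facet normal 0.264 0.830 0.491
  outer loop
   vertex 1.0 2.5 3.0
   vertex 3.5 2.0 2.5
   vertex 2.5 3.5 0.5
  endloop
 endfacet
 facet normal -0.593 -0.042 -0.804
  outer loop
   vertex 0.5 3.0 2.0
   vertex 2.5 3.5 0.5
   vertex 0.0 0.5 2.5
  endloop
 endfacet
 facet normal -0.802 0.267 0.535
  outer loop
   vertex 0.5 3.0 2.0
   vertex 0.0 0.5 2.5
   vertex 1.0 2.5 3.0
  endloop
 endfacet
 facet normal 0.082 0.907 0.412
  outer loop
   vertex 0.5 3.0 2.0
   vertex 1.0 2.5 3.0
   vertex 2.5 3.5 0.5
  endloop
 endfacet
 facet normal 0.254 -0.594 0.763
  outer loop
   vertex 1.5 0.5 2.0
   vertex 3.5 2.0 2.5
   vertex 0.0 0.5 2.5
  endloop
 endfacet
 facet normal -0.297 -0.346 -0.890
  outer loop
   vertex 1.5 0.5 2.0
   vertex 0.0 0.5 2.5
   vertex 2.5 3.5 0.5
  endloop
 endfacet
 facet normal 0.793 -0.226 -0.566
  outer loop
   vertex 3.0 1.5 2.0
   vertex 2.5 3.5 0.5
   vertex 3.5 2.0 2.5
  endloop
 endfacet
 facet normal 0.535 -0.802 0.267
  outer loop
   vertex 3.0 1.5 2.0
   vertex 3.5 2.0 2.5
   vertex 1.5 0.5 2.0
  endloop
 endfacet
 facet normal 0.339 -0.509 -0.791
  outer loop
   vertex 3.0 1.5 2.0
   vertex 1.5 0.5 2.0
   vertex 2.5 3.5 0.5
  endloop
 endfacet
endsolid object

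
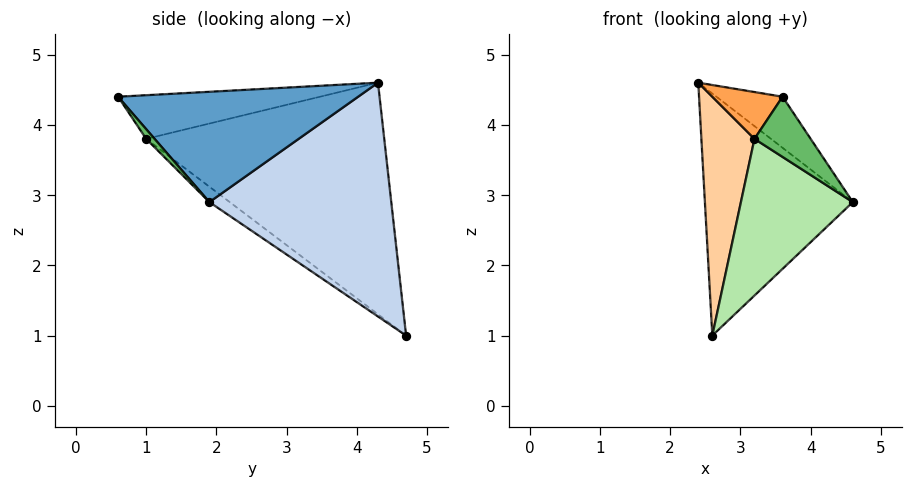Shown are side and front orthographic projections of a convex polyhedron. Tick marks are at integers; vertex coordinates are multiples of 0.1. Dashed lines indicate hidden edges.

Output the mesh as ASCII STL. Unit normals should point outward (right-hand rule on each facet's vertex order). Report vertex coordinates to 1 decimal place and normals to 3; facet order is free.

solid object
 facet normal 0.726 0.200 0.658
  outer loop
   vertex 3.6 0.6 4.4
   vertex 4.6 1.9 2.9
   vertex 2.4 4.3 4.6
  endloop
 endfacet
 facet normal 0.771 0.627 0.112
  outer loop
   vertex 2.6 4.7 1.0
   vertex 2.4 4.3 4.6
   vertex 4.6 1.9 2.9
  endloop
 endfacet
 facet normal -0.874 -0.304 0.380
  outer loop
   vertex 3.2 1.0 3.8
   vertex 3.6 0.6 4.4
   vertex 2.4 4.3 4.6
  endloop
 endfacet
 facet normal -0.973 -0.217 -0.078
  outer loop
   vertex 3.2 1.0 3.8
   vertex 2.4 4.3 4.6
   vertex 2.6 4.7 1.0
  endloop
 endfacet
 facet normal 0.118 -0.788 -0.604
  outer loop
   vertex 3.2 1.0 3.8
   vertex 4.6 1.9 2.9
   vertex 3.6 0.6 4.4
  endloop
 endfacet
 facet normal -0.111 -0.611 -0.784
  outer loop
   vertex 3.2 1.0 3.8
   vertex 2.6 4.7 1.0
   vertex 4.6 1.9 2.9
  endloop
 endfacet
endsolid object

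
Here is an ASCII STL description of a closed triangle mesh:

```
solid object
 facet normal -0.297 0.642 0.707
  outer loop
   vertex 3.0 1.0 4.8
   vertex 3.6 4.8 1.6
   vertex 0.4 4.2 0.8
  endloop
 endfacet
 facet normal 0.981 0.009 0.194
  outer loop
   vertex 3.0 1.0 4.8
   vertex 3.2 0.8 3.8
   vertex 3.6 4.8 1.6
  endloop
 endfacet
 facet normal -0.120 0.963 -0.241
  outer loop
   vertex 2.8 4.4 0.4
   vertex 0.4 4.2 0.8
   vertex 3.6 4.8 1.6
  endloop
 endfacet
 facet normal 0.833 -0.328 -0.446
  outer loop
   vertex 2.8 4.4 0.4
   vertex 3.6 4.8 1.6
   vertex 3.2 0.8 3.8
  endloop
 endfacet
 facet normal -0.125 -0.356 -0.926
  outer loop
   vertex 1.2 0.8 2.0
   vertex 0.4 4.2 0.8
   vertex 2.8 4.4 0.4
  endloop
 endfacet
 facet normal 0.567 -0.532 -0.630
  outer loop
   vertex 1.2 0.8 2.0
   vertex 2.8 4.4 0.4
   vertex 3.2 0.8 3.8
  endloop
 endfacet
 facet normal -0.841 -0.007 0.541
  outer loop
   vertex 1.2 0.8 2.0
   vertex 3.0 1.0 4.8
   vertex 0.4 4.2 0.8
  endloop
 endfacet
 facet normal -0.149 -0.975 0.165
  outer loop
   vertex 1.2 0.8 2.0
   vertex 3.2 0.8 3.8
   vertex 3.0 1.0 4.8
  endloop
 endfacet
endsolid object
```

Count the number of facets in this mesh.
8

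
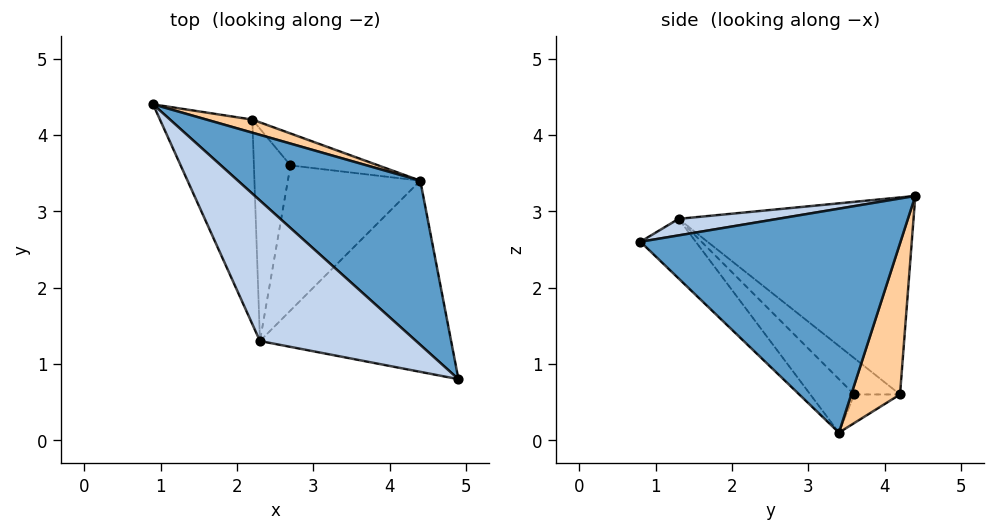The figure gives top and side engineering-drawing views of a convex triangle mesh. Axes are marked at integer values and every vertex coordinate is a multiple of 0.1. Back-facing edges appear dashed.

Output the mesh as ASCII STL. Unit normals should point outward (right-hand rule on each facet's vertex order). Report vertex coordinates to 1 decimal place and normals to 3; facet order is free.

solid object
 facet normal 0.618 0.603 0.504
  outer loop
   vertex 4.4 3.4 0.1
   vertex 0.9 4.4 3.2
   vertex 4.9 0.8 2.6
  endloop
 endfacet
 facet normal 0.105 -0.049 0.993
  outer loop
   vertex 2.3 1.3 2.9
   vertex 4.9 0.8 2.6
   vertex 0.9 4.4 3.2
  endloop
 endfacet
 facet normal -0.213 -0.698 -0.683
  outer loop
   vertex 2.3 1.3 2.9
   vertex 4.4 3.4 0.1
   vertex 4.9 0.8 2.6
  endloop
 endfacet
 facet normal 0.362 0.926 0.110
  outer loop
   vertex 2.2 4.2 0.6
   vertex 0.9 4.4 3.2
   vertex 4.4 3.4 0.1
  endloop
 endfacet
 facet normal -0.850 -0.345 -0.398
  outer loop
   vertex 2.2 4.2 0.6
   vertex 2.3 1.3 2.9
   vertex 0.9 4.4 3.2
  endloop
 endfacet
 facet normal -0.283 -0.653 -0.702
  outer loop
   vertex 2.7 3.6 0.6
   vertex 4.4 3.4 0.1
   vertex 2.3 1.3 2.9
  endloop
 endfacet
 facet normal -0.300 -0.250 -0.921
  outer loop
   vertex 2.7 3.6 0.6
   vertex 2.2 4.2 0.6
   vertex 4.4 3.4 0.1
  endloop
 endfacet
 facet normal -0.608 -0.506 -0.612
  outer loop
   vertex 2.7 3.6 0.6
   vertex 2.3 1.3 2.9
   vertex 2.2 4.2 0.6
  endloop
 endfacet
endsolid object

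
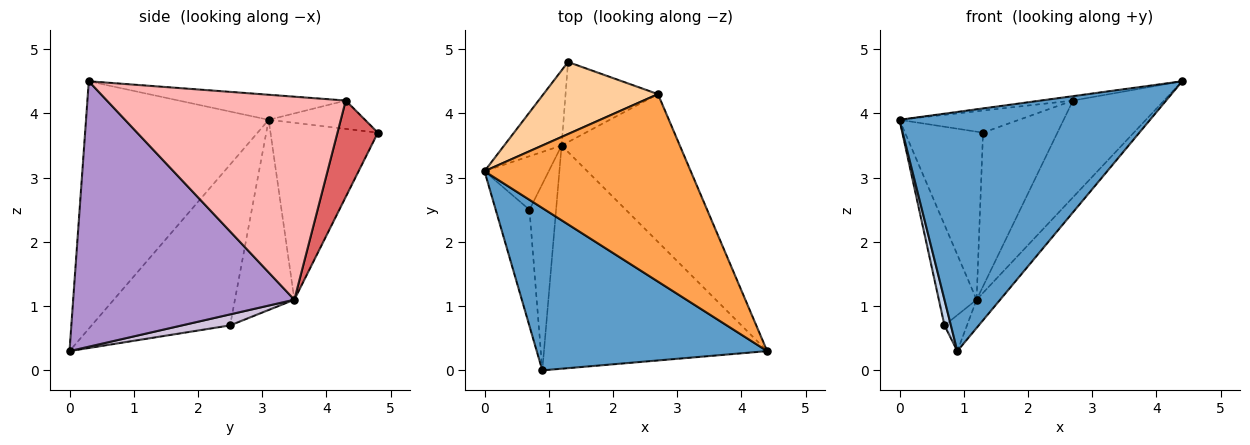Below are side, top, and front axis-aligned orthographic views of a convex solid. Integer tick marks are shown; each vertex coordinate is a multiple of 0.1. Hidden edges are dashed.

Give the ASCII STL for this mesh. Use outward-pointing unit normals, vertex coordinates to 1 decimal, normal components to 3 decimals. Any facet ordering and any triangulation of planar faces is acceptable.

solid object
 facet normal -0.516 -0.708 0.481
  outer loop
   vertex 0.9 0.0 0.3
   vertex 4.4 0.3 4.5
   vertex 0.0 3.1 3.9
  endloop
 endfacet
 facet normal -0.978 -0.045 -0.205
  outer loop
   vertex 0.7 2.5 0.7
   vertex 0.9 0.0 0.3
   vertex 0.0 3.1 3.9
  endloop
 endfacet
 facet normal -0.121 0.023 0.992
  outer loop
   vertex 2.7 4.3 4.2
   vertex 0.0 3.1 3.9
   vertex 4.4 0.3 4.5
  endloop
 endfacet
 facet normal -0.230 0.286 0.930
  outer loop
   vertex 2.7 4.3 4.2
   vertex 1.3 4.8 3.7
   vertex 0.0 3.1 3.9
  endloop
 endfacet
 facet normal -0.782 0.568 -0.254
  outer loop
   vertex 1.2 3.5 1.1
   vertex 0.0 3.1 3.9
   vertex 1.3 4.8 3.7
  endloop
 endfacet
 facet normal -0.812 0.516 -0.274
  outer loop
   vertex 1.2 3.5 1.1
   vertex 0.7 2.5 0.7
   vertex 0.0 3.1 3.9
  endloop
 endfacet
 facet normal 0.434 0.799 -0.416
  outer loop
   vertex 1.2 3.5 1.1
   vertex 1.3 4.8 3.7
   vertex 2.7 4.3 4.2
  endloop
 endfacet
 facet normal 0.821 0.313 -0.478
  outer loop
   vertex 1.2 3.5 1.1
   vertex 2.7 4.3 4.2
   vertex 4.4 0.3 4.5
  endloop
 endfacet
 facet normal 0.763 0.081 -0.641
  outer loop
   vertex 1.2 3.5 1.1
   vertex 4.4 0.3 4.5
   vertex 0.9 0.0 0.3
  endloop
 endfacet
 facet normal 0.376 0.176 -0.910
  outer loop
   vertex 1.2 3.5 1.1
   vertex 0.9 0.0 0.3
   vertex 0.7 2.5 0.7
  endloop
 endfacet
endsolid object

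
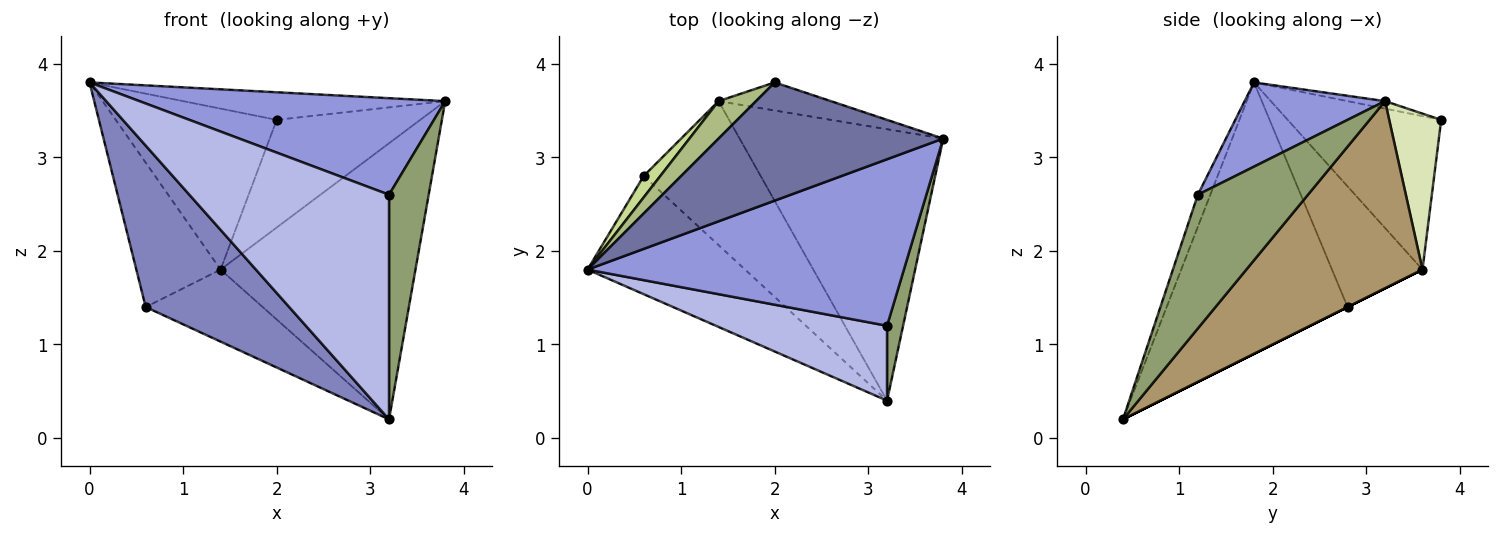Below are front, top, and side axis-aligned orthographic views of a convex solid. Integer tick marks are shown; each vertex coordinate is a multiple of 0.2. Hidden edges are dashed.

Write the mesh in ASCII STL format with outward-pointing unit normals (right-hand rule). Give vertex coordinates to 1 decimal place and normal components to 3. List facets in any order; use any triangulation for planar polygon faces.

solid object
 facet normal -0.032 0.227 0.973
  outer loop
   vertex 2.0 3.8 3.4
   vertex 0.0 1.8 3.8
   vertex 3.8 3.2 3.6
  endloop
 endfacet
 facet normal -0.713 -0.566 -0.414
  outer loop
   vertex 0.6 2.8 1.4
   vertex 3.2 0.4 0.2
   vertex 0.0 1.8 3.8
  endloop
 endfacet
 facet normal 0.224 -0.489 0.843
  outer loop
   vertex 3.2 1.2 2.6
   vertex 3.8 3.2 3.6
   vertex 0.0 1.8 3.8
  endloop
 endfacet
 facet normal -0.059 -0.947 0.316
  outer loop
   vertex 3.2 1.2 2.6
   vertex 0.0 1.8 3.8
   vertex 3.2 0.4 0.2
  endloop
 endfacet
 facet normal 0.935 -0.337 0.112
  outer loop
   vertex 3.2 1.2 2.6
   vertex 3.2 0.4 0.2
   vertex 3.8 3.2 3.6
  endloop
 endfacet
 facet normal -0.681 0.714 0.166
  outer loop
   vertex 1.4 3.6 1.8
   vertex 0.0 1.8 3.8
   vertex 2.0 3.8 3.4
  endloop
 endfacet
 facet normal -0.728 0.678 0.100
  outer loop
   vertex 1.4 3.6 1.8
   vertex 0.6 2.8 1.4
   vertex 0.0 1.8 3.8
  endloop
 endfacet
 facet normal 0.331 0.913 -0.238
  outer loop
   vertex 1.4 3.6 1.8
   vertex 2.0 3.8 3.4
   vertex 3.8 3.2 3.6
  endloop
 endfacet
 facet normal 0.542 0.599 -0.589
  outer loop
   vertex 1.4 3.6 1.8
   vertex 3.8 3.2 3.6
   vertex 3.2 0.4 0.2
  endloop
 endfacet
 facet normal 0.000 0.447 -0.894
  outer loop
   vertex 1.4 3.6 1.8
   vertex 3.2 0.4 0.2
   vertex 0.6 2.8 1.4
  endloop
 endfacet
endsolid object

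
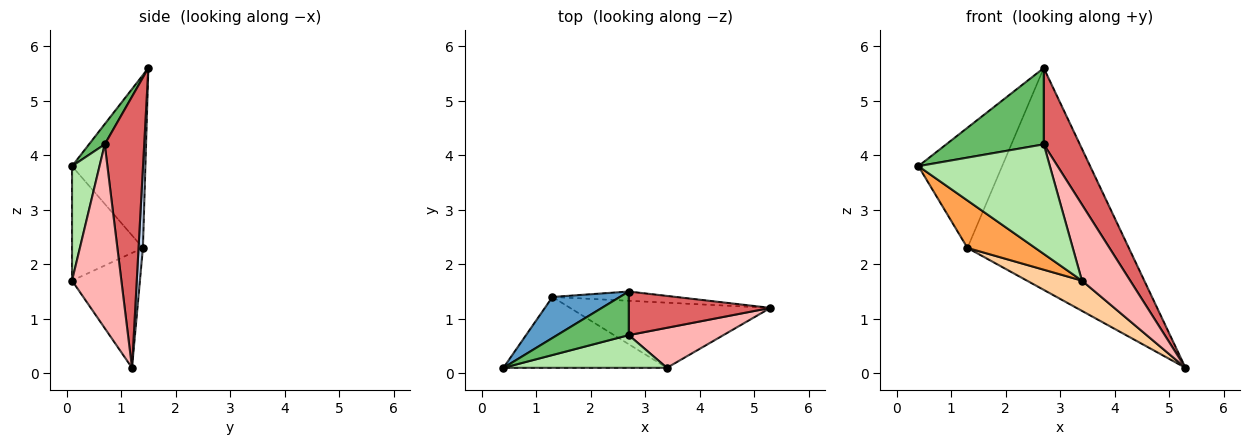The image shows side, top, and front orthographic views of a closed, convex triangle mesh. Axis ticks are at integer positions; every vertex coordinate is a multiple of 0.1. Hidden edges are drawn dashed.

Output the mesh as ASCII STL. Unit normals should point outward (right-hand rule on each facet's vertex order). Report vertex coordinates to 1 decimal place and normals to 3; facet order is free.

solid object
 facet normal -0.638 0.729 0.249
  outer loop
   vertex 1.3 1.4 2.3
   vertex 0.4 0.1 3.8
   vertex 2.7 1.5 5.6
  endloop
 endfacet
 facet normal 0.027 0.999 -0.042
  outer loop
   vertex 1.3 1.4 2.3
   vertex 2.7 1.5 5.6
   vertex 5.3 1.2 0.1
  endloop
 endfacet
 facet normal -0.503 -0.481 -0.718
  outer loop
   vertex 1.3 1.4 2.3
   vertex 3.4 0.1 1.7
   vertex 0.4 0.1 3.8
  endloop
 endfacet
 facet normal -0.461 -0.374 -0.805
  outer loop
   vertex 1.3 1.4 2.3
   vertex 5.3 1.2 0.1
   vertex 3.4 0.1 1.7
  endloop
 endfacet
 facet normal 0.139 -0.860 0.491
  outer loop
   vertex 2.7 0.7 4.2
   vertex 2.7 1.5 5.6
   vertex 0.4 0.1 3.8
  endloop
 endfacet
 facet normal 0.196 -0.940 0.280
  outer loop
   vertex 2.7 0.7 4.2
   vertex 0.4 0.1 3.8
   vertex 3.4 0.1 1.7
  endloop
 endfacet
 facet normal 0.688 -0.630 0.360
  outer loop
   vertex 2.7 0.7 4.2
   vertex 5.3 1.2 0.1
   vertex 2.7 1.5 5.6
  endloop
 endfacet
 facet normal 0.671 -0.656 0.345
  outer loop
   vertex 2.7 0.7 4.2
   vertex 3.4 0.1 1.7
   vertex 5.3 1.2 0.1
  endloop
 endfacet
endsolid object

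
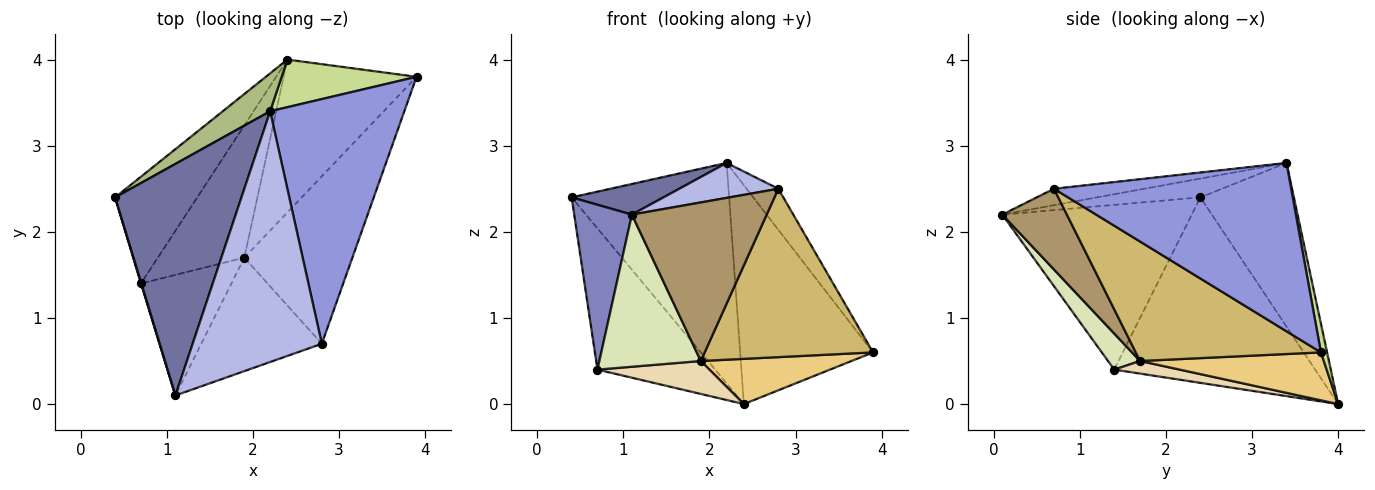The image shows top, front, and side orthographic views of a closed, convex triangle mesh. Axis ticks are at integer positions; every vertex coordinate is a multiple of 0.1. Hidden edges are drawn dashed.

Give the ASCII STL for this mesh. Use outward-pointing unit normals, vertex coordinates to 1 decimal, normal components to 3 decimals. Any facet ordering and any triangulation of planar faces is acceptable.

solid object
 facet normal -0.146 -0.130 0.981
  outer loop
   vertex 2.2 3.4 2.8
   vertex 0.4 2.4 2.4
   vertex 1.1 0.1 2.2
  endloop
 endfacet
 facet normal -0.957 -0.291 0.002
  outer loop
   vertex 0.7 1.4 0.4
   vertex 1.1 0.1 2.2
   vertex 0.4 2.4 2.4
  endloop
 endfacet
 facet normal 0.778 0.104 0.620
  outer loop
   vertex 2.8 0.7 2.5
   vertex 3.9 3.8 0.6
   vertex 2.2 3.4 2.8
  endloop
 endfacet
 facet normal -0.125 -0.137 0.983
  outer loop
   vertex 2.8 0.7 2.5
   vertex 2.2 3.4 2.8
   vertex 1.1 0.1 2.2
  endloop
 endfacet
 facet normal -0.806 0.472 -0.357
  outer loop
   vertex 2.4 4.0 0.0
   vertex 0.7 1.4 0.4
   vertex 0.4 2.4 2.4
  endloop
 endfacet
 facet normal -0.505 0.851 0.146
  outer loop
   vertex 2.4 4.0 0.0
   vertex 0.4 2.4 2.4
   vertex 2.2 3.4 2.8
  endloop
 endfacet
 facet normal 0.045 0.976 0.212
  outer loop
   vertex 2.4 4.0 0.0
   vertex 2.2 3.4 2.8
   vertex 3.9 3.8 0.6
  endloop
 endfacet
 facet normal 0.240 -0.761 -0.603
  outer loop
   vertex 1.9 1.7 0.5
   vertex 1.1 0.1 2.2
   vertex 0.7 1.4 0.4
  endloop
 endfacet
 facet normal 0.363 -0.758 -0.542
  outer loop
   vertex 1.9 1.7 0.5
   vertex 2.8 0.7 2.5
   vertex 1.1 0.1 2.2
  endloop
 endfacet
 facet normal 0.615 -0.559 -0.556
  outer loop
   vertex 1.9 1.7 0.5
   vertex 3.9 3.8 0.6
   vertex 2.8 0.7 2.5
  endloop
 endfacet
 facet normal 0.327 -0.268 -0.906
  outer loop
   vertex 1.9 1.7 0.5
   vertex 2.4 4.0 0.0
   vertex 3.9 3.8 0.6
  endloop
 endfacet
 facet normal 0.140 -0.239 -0.961
  outer loop
   vertex 1.9 1.7 0.5
   vertex 0.7 1.4 0.4
   vertex 2.4 4.0 0.0
  endloop
 endfacet
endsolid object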